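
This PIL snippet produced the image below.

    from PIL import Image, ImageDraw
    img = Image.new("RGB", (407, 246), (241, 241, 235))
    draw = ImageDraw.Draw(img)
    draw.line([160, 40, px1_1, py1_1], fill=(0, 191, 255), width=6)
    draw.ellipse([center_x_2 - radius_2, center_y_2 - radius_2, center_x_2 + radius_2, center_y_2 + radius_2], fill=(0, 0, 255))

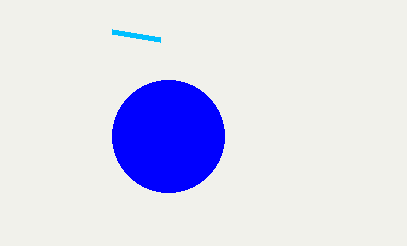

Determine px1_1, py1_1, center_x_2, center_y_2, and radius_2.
px1_1 = 112, py1_1 = 32, center_x_2 = 168, center_y_2 = 136, radius_2 = 56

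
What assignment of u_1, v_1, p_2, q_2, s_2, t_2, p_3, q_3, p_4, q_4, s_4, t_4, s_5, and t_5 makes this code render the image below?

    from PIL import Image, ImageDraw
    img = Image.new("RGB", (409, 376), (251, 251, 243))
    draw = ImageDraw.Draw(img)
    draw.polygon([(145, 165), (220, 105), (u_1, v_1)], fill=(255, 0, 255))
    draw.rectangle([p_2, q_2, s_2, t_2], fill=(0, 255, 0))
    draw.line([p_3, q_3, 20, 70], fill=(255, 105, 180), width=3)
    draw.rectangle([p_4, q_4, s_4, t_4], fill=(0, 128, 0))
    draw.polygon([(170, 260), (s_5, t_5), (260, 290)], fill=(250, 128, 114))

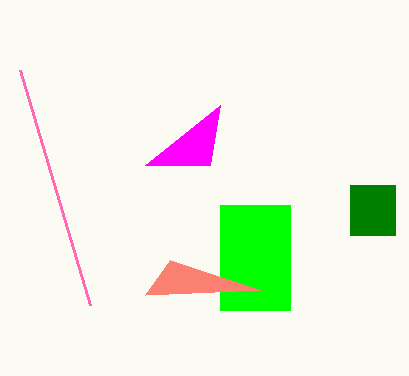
u_1 = 210
v_1 = 165
p_2 = 220
q_2 = 205
s_2 = 290
t_2 = 310
p_3 = 90
q_3 = 305
p_4 = 350
q_4 = 185
s_4 = 395
t_4 = 235
s_5 = 145
t_5 = 295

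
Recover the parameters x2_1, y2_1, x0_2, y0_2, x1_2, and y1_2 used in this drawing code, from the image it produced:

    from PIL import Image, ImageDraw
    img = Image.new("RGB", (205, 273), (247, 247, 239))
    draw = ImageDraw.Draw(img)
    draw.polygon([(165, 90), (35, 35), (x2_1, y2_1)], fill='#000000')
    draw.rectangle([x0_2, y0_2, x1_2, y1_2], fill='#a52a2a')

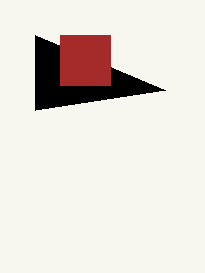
x2_1 = 35, y2_1 = 110, x0_2 = 60, y0_2 = 35, x1_2 = 110, y1_2 = 85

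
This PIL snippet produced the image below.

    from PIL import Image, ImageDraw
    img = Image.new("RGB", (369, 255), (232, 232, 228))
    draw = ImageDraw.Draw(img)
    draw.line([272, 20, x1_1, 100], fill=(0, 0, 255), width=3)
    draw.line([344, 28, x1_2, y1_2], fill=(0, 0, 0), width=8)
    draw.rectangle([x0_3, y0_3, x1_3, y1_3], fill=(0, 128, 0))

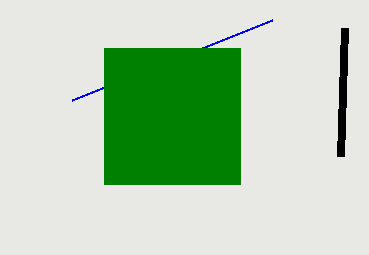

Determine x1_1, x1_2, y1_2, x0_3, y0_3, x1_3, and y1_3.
x1_1 = 72; x1_2 = 340; y1_2 = 156; x0_3 = 104; y0_3 = 48; x1_3 = 240; y1_3 = 184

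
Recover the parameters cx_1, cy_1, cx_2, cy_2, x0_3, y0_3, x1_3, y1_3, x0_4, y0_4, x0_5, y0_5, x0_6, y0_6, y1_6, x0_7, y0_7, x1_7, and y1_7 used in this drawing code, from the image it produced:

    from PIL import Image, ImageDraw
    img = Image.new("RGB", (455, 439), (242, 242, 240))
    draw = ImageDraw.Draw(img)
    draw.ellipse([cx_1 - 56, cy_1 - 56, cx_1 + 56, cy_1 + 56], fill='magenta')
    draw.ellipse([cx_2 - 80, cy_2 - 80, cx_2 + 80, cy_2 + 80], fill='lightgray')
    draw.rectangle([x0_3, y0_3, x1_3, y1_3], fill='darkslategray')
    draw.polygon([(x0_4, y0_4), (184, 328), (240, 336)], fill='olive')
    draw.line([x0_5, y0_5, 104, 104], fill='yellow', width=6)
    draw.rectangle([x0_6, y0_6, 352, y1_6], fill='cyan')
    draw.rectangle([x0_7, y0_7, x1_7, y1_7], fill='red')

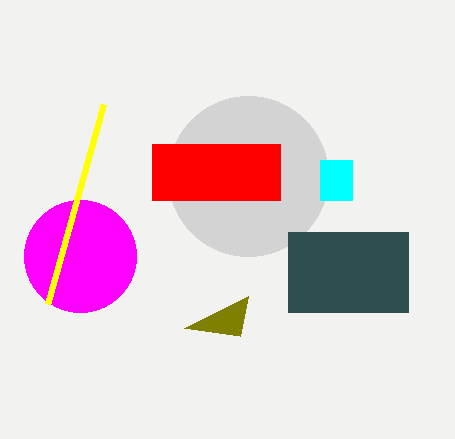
cx_1 = 80, cy_1 = 256, cx_2 = 248, cy_2 = 176, x0_3 = 288, y0_3 = 232, x1_3 = 408, y1_3 = 312, x0_4 = 248, y0_4 = 296, x0_5 = 48, y0_5 = 304, x0_6 = 320, y0_6 = 160, y1_6 = 200, x0_7 = 152, y0_7 = 144, x1_7 = 280, y1_7 = 200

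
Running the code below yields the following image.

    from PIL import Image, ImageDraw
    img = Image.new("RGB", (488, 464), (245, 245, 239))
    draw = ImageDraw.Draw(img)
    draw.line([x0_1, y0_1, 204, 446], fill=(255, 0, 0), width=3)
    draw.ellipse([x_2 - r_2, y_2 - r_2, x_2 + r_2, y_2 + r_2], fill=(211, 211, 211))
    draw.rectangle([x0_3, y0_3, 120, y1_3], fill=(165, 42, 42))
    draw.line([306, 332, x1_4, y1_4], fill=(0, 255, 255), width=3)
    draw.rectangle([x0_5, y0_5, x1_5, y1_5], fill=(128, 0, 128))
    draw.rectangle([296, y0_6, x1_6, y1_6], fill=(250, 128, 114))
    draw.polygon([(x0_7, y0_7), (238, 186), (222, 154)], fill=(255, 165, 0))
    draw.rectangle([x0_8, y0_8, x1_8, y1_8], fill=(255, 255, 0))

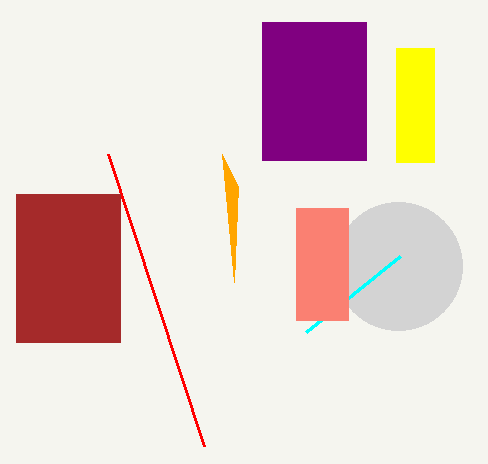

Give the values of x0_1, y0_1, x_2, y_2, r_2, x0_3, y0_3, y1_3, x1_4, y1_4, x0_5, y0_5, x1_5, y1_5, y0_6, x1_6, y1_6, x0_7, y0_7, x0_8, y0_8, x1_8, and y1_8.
x0_1 = 108, y0_1 = 154, x_2 = 398, y_2 = 266, r_2 = 64, x0_3 = 16, y0_3 = 194, y1_3 = 342, x1_4 = 400, y1_4 = 256, x0_5 = 262, y0_5 = 22, x1_5 = 366, y1_5 = 160, y0_6 = 208, x1_6 = 348, y1_6 = 320, x0_7 = 234, y0_7 = 282, x0_8 = 396, y0_8 = 48, x1_8 = 434, y1_8 = 162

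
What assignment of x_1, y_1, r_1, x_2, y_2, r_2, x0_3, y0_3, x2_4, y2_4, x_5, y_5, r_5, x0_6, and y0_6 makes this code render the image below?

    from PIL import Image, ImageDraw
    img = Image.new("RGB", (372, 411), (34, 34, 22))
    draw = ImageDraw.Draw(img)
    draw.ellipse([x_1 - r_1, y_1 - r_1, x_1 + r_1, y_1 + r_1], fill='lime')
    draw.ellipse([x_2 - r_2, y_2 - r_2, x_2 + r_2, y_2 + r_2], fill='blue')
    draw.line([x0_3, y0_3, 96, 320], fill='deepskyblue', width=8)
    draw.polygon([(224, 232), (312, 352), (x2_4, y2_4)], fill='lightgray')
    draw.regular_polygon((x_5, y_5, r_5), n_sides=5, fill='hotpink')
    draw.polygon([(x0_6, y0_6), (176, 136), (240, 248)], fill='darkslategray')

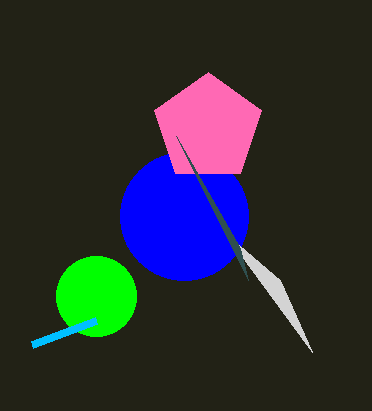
x_1 = 96
y_1 = 296
r_1 = 40
x_2 = 184
y_2 = 216
r_2 = 64
x0_3 = 32
y0_3 = 344
x2_4 = 280
y2_4 = 280
x_5 = 208
y_5 = 128
r_5 = 56
x0_6 = 248
y0_6 = 280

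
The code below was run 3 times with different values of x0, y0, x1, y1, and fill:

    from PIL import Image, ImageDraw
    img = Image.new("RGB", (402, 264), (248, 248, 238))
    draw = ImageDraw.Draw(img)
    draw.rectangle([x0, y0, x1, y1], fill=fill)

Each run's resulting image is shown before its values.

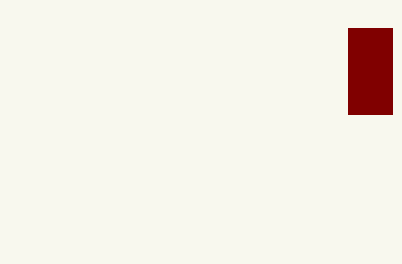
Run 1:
x0 = 348
y0 = 28
x1 = 392
y1 = 114
fill = 'maroon'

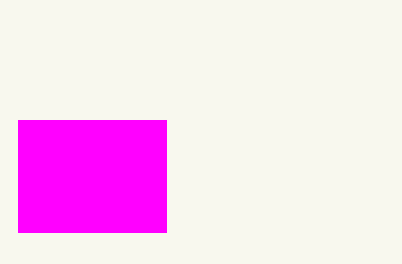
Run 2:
x0 = 18; y0 = 120; x1 = 166; y1 = 232; fill = 'magenta'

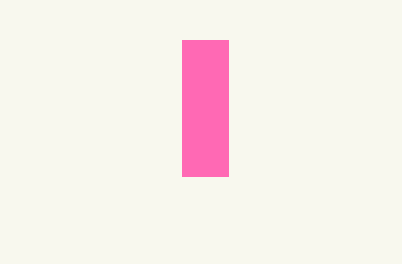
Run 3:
x0 = 182; y0 = 40; x1 = 228; y1 = 176; fill = 'hotpink'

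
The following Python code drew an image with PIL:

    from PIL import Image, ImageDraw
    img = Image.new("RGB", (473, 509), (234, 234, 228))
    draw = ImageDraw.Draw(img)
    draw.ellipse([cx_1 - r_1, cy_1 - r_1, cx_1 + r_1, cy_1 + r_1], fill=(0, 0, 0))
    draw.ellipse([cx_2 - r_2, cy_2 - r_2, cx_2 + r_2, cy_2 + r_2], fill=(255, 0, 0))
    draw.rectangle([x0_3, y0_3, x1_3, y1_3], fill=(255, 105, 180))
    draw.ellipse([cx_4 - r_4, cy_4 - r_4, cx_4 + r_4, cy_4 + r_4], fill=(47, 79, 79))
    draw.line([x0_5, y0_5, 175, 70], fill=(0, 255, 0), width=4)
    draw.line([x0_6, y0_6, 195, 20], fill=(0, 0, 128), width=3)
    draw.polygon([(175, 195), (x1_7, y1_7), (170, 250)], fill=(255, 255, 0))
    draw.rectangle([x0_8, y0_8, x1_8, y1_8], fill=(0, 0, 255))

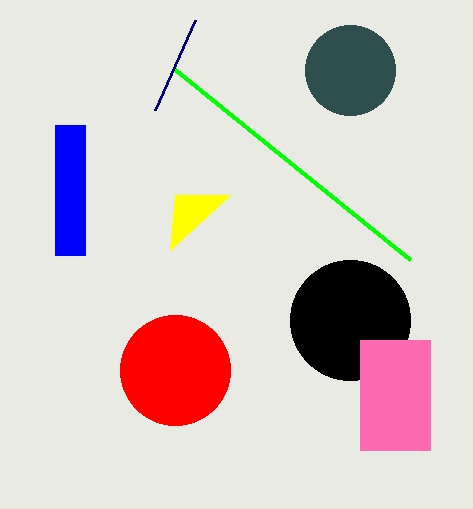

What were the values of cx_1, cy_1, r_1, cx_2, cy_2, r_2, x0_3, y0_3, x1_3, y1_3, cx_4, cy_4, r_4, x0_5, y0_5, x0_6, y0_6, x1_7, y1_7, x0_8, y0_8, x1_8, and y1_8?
cx_1 = 350; cy_1 = 320; r_1 = 60; cx_2 = 175; cy_2 = 370; r_2 = 55; x0_3 = 360; y0_3 = 340; x1_3 = 430; y1_3 = 450; cx_4 = 350; cy_4 = 70; r_4 = 45; x0_5 = 410; y0_5 = 260; x0_6 = 155; y0_6 = 110; x1_7 = 230; y1_7 = 195; x0_8 = 55; y0_8 = 125; x1_8 = 85; y1_8 = 255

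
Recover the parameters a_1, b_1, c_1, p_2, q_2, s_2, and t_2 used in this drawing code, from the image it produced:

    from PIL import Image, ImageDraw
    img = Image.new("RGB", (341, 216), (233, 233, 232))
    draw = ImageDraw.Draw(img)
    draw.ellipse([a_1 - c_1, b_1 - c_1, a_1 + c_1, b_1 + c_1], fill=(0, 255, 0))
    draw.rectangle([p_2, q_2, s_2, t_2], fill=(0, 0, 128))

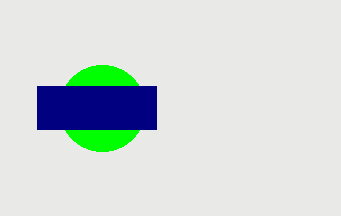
a_1 = 102, b_1 = 108, c_1 = 43, p_2 = 37, q_2 = 86, s_2 = 156, t_2 = 129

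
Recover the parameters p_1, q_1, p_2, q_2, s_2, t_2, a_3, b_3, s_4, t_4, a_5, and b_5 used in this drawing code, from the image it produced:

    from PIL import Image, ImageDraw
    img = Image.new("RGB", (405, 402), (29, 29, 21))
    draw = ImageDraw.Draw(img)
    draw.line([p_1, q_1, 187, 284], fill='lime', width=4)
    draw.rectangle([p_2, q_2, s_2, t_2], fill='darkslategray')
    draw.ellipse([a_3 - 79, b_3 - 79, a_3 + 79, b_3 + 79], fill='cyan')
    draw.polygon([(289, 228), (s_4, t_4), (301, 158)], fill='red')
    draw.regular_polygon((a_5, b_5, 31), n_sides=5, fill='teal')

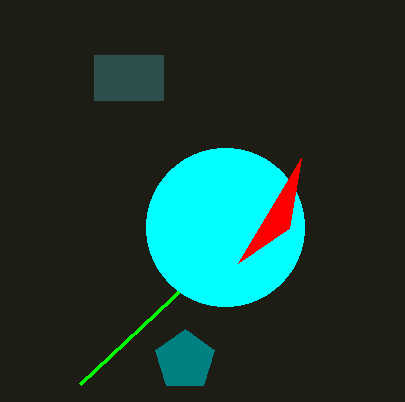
p_1 = 80
q_1 = 384
p_2 = 94
q_2 = 55
s_2 = 163
t_2 = 100
a_3 = 225
b_3 = 227
s_4 = 238
t_4 = 263
a_5 = 185
b_5 = 360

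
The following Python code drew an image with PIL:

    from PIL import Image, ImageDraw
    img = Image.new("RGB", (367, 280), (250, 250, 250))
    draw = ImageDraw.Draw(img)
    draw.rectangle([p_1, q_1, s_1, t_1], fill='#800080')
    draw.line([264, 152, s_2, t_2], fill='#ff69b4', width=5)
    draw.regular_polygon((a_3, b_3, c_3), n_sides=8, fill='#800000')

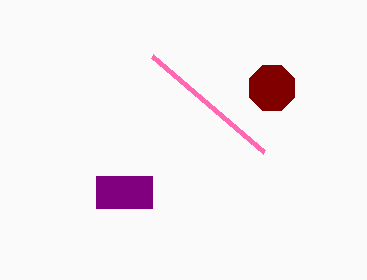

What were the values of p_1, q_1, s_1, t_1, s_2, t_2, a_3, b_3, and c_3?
p_1 = 96, q_1 = 176, s_1 = 152, t_1 = 208, s_2 = 152, t_2 = 56, a_3 = 272, b_3 = 88, c_3 = 24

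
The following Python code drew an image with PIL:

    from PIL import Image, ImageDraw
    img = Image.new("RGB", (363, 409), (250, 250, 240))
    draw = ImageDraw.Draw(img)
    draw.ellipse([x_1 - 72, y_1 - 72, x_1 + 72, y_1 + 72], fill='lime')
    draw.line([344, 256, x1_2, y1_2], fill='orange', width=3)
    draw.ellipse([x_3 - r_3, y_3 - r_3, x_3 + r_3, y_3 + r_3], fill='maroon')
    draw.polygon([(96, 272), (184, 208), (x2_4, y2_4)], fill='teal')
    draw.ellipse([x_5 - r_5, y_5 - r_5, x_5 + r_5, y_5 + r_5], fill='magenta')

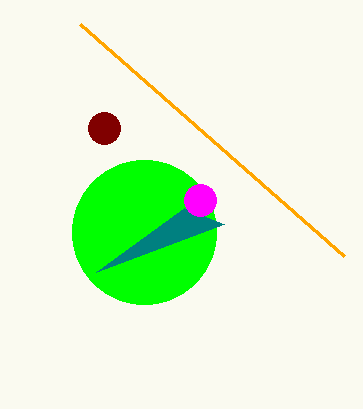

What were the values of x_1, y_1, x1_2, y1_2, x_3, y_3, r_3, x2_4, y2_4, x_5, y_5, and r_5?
x_1 = 144; y_1 = 232; x1_2 = 80; y1_2 = 24; x_3 = 104; y_3 = 128; r_3 = 16; x2_4 = 224; y2_4 = 224; x_5 = 200; y_5 = 200; r_5 = 16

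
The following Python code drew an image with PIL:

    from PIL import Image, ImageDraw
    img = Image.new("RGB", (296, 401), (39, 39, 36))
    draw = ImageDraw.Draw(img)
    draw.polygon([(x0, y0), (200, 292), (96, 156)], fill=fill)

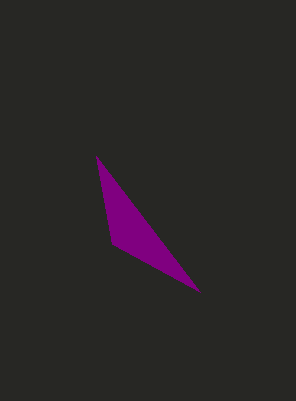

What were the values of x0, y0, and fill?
x0 = 112
y0 = 244
fill = 'purple'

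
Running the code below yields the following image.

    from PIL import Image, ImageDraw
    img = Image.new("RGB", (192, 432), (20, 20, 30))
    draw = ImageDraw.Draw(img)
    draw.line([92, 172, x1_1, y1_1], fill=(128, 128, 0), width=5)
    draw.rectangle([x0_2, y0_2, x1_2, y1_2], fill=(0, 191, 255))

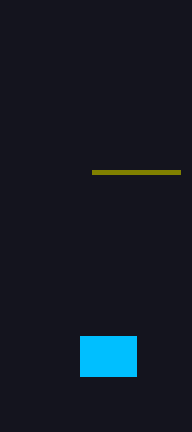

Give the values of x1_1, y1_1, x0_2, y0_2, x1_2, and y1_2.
x1_1 = 180
y1_1 = 172
x0_2 = 80
y0_2 = 336
x1_2 = 136
y1_2 = 376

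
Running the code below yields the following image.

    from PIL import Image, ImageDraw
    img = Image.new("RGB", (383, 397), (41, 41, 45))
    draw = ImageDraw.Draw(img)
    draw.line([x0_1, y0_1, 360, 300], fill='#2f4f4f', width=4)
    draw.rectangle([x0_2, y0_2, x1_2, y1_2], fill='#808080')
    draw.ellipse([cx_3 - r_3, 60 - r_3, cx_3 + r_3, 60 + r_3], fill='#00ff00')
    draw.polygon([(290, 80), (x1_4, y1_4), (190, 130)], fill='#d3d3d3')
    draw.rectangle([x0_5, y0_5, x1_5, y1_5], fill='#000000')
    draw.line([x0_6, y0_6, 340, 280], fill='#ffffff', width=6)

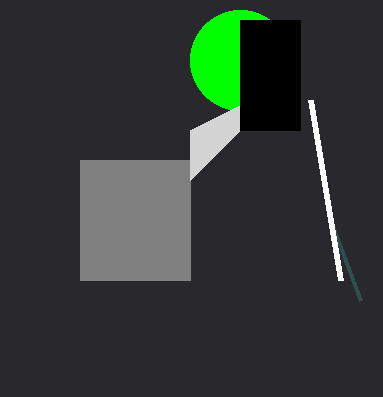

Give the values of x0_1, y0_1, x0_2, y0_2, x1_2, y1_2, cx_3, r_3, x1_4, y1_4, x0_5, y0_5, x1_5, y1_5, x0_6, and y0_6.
x0_1 = 330, y0_1 = 220, x0_2 = 80, y0_2 = 160, x1_2 = 190, y1_2 = 280, cx_3 = 240, r_3 = 50, x1_4 = 190, y1_4 = 180, x0_5 = 240, y0_5 = 20, x1_5 = 300, y1_5 = 130, x0_6 = 310, y0_6 = 100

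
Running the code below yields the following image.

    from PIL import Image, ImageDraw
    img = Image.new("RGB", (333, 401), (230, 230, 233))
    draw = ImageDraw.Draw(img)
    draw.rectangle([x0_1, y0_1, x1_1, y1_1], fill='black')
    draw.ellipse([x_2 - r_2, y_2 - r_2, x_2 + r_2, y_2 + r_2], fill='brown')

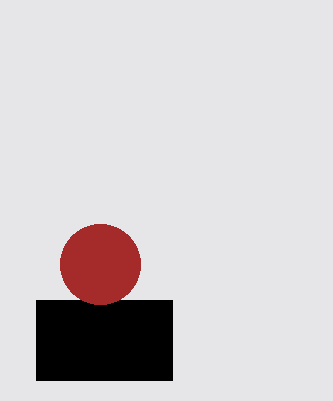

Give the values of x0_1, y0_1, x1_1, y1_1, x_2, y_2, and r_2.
x0_1 = 36
y0_1 = 300
x1_1 = 172
y1_1 = 380
x_2 = 100
y_2 = 264
r_2 = 40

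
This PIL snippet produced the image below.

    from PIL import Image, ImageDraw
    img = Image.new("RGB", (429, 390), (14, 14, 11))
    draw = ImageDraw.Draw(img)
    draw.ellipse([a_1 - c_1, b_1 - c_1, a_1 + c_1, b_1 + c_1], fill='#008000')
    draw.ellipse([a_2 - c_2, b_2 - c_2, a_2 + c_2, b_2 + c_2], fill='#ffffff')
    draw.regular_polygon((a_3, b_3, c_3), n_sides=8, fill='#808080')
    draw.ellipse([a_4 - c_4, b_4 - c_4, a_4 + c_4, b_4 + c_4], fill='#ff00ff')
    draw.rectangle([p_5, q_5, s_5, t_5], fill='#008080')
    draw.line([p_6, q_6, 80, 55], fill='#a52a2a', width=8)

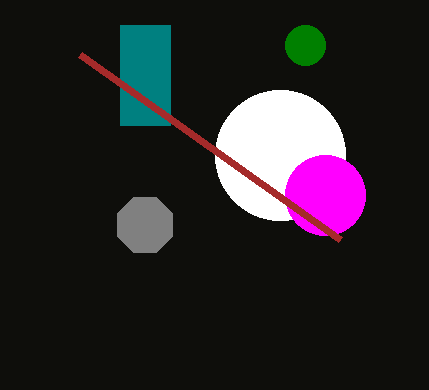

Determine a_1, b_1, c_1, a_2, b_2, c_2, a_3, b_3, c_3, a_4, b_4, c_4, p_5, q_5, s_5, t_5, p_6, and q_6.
a_1 = 305; b_1 = 45; c_1 = 20; a_2 = 280; b_2 = 155; c_2 = 65; a_3 = 145; b_3 = 225; c_3 = 30; a_4 = 325; b_4 = 195; c_4 = 40; p_5 = 120; q_5 = 25; s_5 = 170; t_5 = 125; p_6 = 340; q_6 = 240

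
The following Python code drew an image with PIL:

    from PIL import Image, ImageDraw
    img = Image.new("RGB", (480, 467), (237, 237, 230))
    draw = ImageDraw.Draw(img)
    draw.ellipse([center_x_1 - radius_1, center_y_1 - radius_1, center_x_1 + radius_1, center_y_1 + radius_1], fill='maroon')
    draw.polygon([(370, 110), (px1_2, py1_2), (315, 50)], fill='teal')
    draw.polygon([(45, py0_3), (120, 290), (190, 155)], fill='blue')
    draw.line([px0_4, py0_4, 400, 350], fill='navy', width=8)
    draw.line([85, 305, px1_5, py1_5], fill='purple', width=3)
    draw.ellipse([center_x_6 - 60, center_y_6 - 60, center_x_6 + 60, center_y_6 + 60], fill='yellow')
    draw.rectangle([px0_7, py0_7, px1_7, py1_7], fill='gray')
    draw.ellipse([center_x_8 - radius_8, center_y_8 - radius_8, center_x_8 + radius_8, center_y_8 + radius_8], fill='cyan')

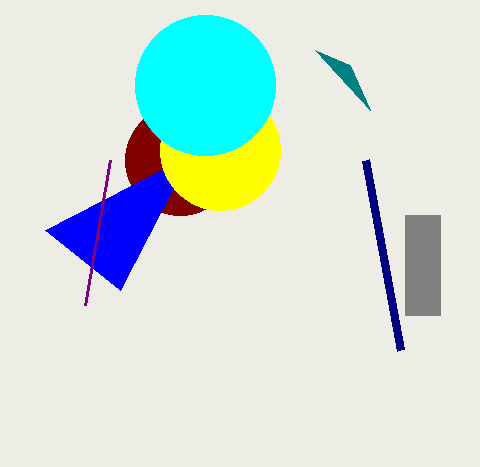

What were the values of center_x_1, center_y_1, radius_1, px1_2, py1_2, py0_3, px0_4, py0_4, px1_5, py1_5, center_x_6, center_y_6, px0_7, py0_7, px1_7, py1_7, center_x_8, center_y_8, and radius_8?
center_x_1 = 180, center_y_1 = 160, radius_1 = 55, px1_2 = 350, py1_2 = 65, py0_3 = 230, px0_4 = 365, py0_4 = 160, px1_5 = 110, py1_5 = 160, center_x_6 = 220, center_y_6 = 150, px0_7 = 405, py0_7 = 215, px1_7 = 440, py1_7 = 315, center_x_8 = 205, center_y_8 = 85, radius_8 = 70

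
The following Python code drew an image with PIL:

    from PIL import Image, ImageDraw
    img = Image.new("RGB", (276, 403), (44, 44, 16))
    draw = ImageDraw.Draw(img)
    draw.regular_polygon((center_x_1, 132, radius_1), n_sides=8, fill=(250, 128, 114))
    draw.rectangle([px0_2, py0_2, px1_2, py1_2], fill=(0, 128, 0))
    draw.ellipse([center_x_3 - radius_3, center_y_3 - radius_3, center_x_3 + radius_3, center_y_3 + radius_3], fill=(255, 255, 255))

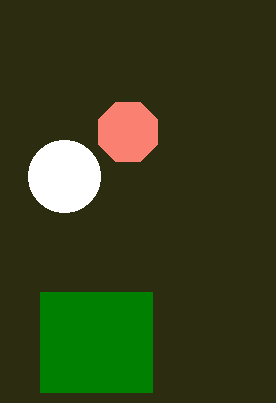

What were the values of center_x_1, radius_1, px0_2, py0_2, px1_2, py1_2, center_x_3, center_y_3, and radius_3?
center_x_1 = 128; radius_1 = 32; px0_2 = 40; py0_2 = 292; px1_2 = 152; py1_2 = 392; center_x_3 = 64; center_y_3 = 176; radius_3 = 36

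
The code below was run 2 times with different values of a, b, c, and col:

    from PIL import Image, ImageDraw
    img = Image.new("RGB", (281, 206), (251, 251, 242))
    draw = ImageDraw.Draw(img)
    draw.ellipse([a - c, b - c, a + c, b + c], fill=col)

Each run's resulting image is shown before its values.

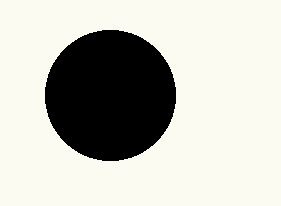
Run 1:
a = 110; b = 95; c = 65; col = 'black'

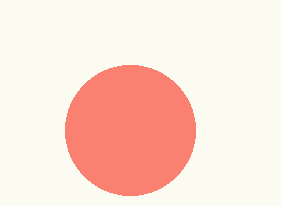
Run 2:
a = 130, b = 130, c = 65, col = 'salmon'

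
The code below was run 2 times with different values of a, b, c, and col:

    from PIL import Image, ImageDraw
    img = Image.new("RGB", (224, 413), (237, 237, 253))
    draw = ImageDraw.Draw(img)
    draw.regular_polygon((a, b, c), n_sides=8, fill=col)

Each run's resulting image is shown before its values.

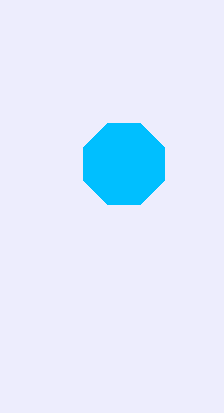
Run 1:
a = 124; b = 164; c = 44; col = 'deepskyblue'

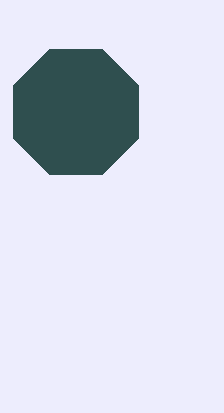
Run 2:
a = 76; b = 112; c = 68; col = 'darkslategray'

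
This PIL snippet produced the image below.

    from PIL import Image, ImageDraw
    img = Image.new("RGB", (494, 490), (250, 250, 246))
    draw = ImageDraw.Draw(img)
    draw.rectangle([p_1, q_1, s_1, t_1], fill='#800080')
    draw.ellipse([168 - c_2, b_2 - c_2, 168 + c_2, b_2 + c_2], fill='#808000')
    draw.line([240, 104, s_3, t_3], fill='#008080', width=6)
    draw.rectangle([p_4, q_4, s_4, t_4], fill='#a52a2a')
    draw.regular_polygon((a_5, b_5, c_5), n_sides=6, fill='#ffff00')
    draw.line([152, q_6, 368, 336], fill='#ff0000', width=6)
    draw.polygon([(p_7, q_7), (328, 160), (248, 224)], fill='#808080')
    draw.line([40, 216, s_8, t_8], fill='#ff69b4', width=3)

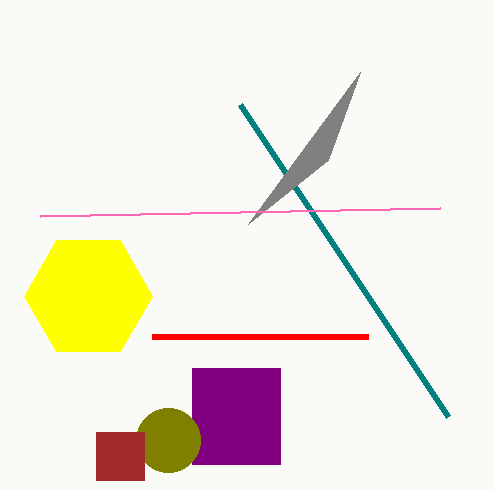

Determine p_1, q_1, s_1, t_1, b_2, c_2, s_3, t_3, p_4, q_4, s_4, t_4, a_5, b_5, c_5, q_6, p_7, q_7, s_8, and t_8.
p_1 = 192; q_1 = 368; s_1 = 280; t_1 = 464; b_2 = 440; c_2 = 32; s_3 = 448; t_3 = 416; p_4 = 96; q_4 = 432; s_4 = 144; t_4 = 480; a_5 = 88; b_5 = 296; c_5 = 64; q_6 = 336; p_7 = 360; q_7 = 72; s_8 = 440; t_8 = 208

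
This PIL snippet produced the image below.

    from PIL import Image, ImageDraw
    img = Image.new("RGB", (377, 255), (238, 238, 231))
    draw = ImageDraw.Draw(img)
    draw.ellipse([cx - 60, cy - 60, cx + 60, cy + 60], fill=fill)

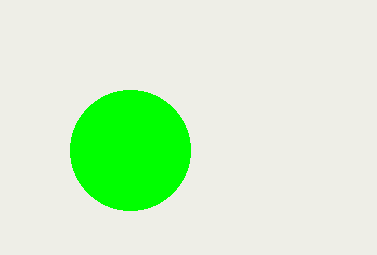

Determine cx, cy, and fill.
cx = 130; cy = 150; fill = 'lime'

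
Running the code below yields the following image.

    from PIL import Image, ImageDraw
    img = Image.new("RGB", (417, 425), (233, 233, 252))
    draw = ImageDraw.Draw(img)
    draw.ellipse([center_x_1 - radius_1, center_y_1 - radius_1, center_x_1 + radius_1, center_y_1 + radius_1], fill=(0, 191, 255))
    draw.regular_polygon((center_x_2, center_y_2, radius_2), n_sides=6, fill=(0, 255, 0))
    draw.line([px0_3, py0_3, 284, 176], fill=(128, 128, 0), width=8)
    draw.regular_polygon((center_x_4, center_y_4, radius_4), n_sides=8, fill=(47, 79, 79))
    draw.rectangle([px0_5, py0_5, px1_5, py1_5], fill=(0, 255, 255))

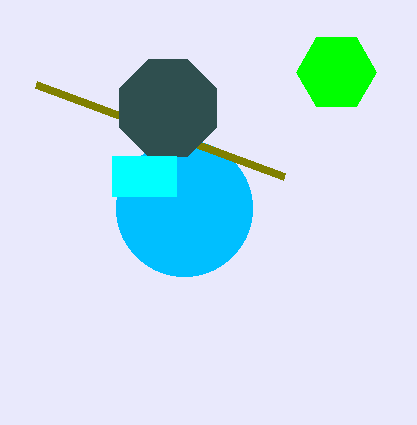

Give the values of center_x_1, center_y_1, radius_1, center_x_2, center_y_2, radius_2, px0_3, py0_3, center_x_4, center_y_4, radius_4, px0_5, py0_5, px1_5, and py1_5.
center_x_1 = 184, center_y_1 = 208, radius_1 = 68, center_x_2 = 336, center_y_2 = 72, radius_2 = 40, px0_3 = 36, py0_3 = 84, center_x_4 = 168, center_y_4 = 108, radius_4 = 52, px0_5 = 112, py0_5 = 156, px1_5 = 176, py1_5 = 196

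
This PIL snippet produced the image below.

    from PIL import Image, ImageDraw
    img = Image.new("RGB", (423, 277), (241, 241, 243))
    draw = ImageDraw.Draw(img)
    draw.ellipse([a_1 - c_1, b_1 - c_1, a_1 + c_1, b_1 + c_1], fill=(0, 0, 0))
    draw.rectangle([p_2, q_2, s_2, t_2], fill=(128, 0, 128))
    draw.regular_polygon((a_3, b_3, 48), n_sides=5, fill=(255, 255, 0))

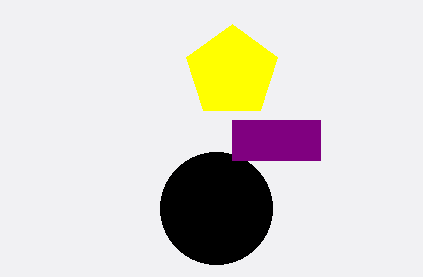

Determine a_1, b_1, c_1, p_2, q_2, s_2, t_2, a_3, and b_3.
a_1 = 216
b_1 = 208
c_1 = 56
p_2 = 232
q_2 = 120
s_2 = 320
t_2 = 160
a_3 = 232
b_3 = 72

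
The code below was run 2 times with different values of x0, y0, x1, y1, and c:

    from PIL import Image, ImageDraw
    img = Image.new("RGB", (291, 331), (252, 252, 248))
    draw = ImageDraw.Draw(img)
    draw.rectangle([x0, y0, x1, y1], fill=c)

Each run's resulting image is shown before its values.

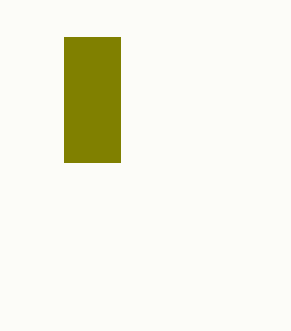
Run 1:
x0 = 64; y0 = 37; x1 = 120; y1 = 162; c = 'olive'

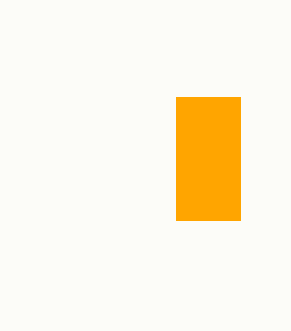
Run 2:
x0 = 176, y0 = 97, x1 = 240, y1 = 220, c = 'orange'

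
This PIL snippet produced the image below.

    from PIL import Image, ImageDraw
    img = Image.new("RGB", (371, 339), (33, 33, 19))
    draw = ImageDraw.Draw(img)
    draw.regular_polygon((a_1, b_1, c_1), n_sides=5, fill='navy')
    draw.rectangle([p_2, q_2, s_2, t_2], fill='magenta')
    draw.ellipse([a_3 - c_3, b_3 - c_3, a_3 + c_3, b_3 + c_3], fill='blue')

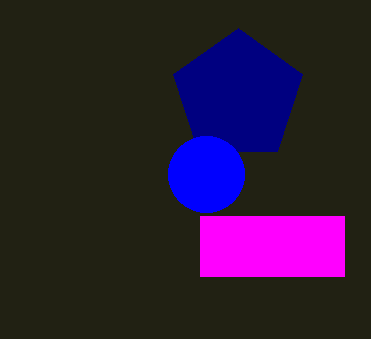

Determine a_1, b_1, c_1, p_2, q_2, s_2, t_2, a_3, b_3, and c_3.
a_1 = 238, b_1 = 96, c_1 = 68, p_2 = 200, q_2 = 216, s_2 = 344, t_2 = 276, a_3 = 206, b_3 = 174, c_3 = 38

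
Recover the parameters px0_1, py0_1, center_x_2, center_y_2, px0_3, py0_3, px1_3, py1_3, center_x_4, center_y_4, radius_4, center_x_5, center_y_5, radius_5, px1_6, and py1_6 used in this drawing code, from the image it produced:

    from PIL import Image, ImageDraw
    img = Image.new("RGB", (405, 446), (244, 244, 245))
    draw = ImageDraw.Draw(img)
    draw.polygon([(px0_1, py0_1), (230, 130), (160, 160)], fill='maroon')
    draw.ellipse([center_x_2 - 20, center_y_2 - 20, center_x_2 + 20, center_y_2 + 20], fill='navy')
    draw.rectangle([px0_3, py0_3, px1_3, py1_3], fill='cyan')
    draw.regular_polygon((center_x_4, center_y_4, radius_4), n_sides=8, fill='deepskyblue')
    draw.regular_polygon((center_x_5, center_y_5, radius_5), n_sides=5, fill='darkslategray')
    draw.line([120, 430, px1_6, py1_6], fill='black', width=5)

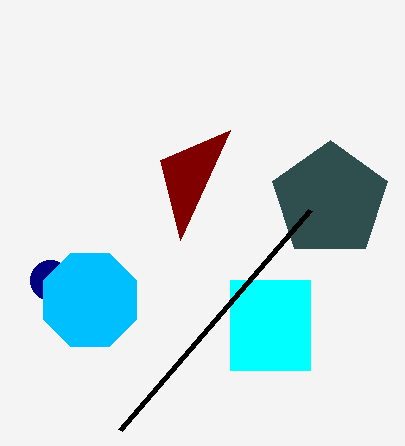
px0_1 = 180
py0_1 = 240
center_x_2 = 50
center_y_2 = 280
px0_3 = 230
py0_3 = 280
px1_3 = 310
py1_3 = 370
center_x_4 = 90
center_y_4 = 300
radius_4 = 50
center_x_5 = 330
center_y_5 = 200
radius_5 = 60
px1_6 = 310
py1_6 = 210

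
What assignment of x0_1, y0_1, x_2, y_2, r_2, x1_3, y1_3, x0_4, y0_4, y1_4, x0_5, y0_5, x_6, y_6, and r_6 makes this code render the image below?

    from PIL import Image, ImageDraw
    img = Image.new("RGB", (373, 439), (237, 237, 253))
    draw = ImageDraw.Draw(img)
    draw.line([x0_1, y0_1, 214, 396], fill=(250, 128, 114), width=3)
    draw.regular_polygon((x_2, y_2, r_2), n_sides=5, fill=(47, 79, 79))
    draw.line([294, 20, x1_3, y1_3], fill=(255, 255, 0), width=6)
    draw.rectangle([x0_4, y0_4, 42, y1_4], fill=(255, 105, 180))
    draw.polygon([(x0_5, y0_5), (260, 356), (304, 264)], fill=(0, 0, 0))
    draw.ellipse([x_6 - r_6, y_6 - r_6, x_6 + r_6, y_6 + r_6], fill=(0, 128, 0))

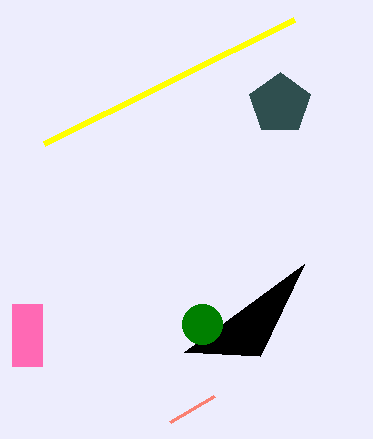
x0_1 = 170; y0_1 = 422; x_2 = 280; y_2 = 104; r_2 = 32; x1_3 = 44; y1_3 = 144; x0_4 = 12; y0_4 = 304; y1_4 = 366; x0_5 = 184; y0_5 = 352; x_6 = 202; y_6 = 324; r_6 = 20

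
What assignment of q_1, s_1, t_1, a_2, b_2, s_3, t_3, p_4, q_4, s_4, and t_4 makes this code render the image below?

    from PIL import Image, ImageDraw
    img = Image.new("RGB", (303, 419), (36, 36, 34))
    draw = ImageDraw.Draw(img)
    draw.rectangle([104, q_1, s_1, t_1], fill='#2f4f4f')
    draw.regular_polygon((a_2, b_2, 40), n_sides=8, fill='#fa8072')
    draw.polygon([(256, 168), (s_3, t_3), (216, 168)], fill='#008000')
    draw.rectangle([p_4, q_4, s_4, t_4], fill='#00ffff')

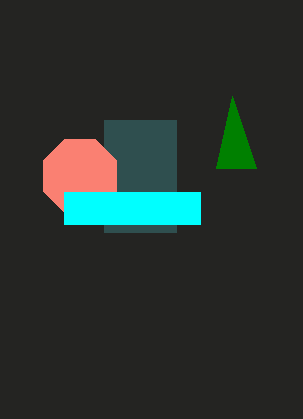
q_1 = 120; s_1 = 176; t_1 = 232; a_2 = 80; b_2 = 176; s_3 = 232; t_3 = 96; p_4 = 64; q_4 = 192; s_4 = 200; t_4 = 224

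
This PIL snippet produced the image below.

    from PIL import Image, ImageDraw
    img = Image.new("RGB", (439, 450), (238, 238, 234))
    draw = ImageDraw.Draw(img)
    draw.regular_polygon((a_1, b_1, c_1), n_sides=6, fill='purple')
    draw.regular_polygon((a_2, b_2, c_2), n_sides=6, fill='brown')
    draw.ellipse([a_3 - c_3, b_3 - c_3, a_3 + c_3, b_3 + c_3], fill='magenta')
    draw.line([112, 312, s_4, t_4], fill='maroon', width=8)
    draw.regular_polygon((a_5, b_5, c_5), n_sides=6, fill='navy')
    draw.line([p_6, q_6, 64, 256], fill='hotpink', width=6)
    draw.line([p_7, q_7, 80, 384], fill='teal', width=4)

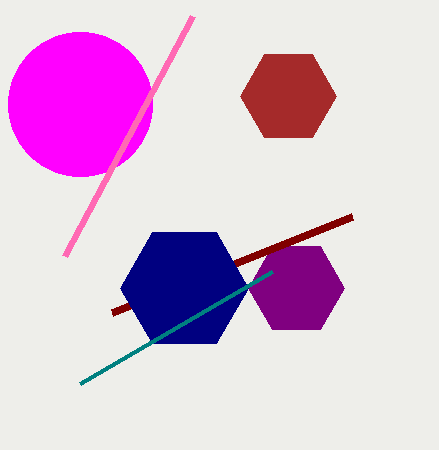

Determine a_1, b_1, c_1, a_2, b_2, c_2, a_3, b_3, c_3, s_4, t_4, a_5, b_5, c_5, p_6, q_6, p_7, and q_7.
a_1 = 296; b_1 = 288; c_1 = 48; a_2 = 288; b_2 = 96; c_2 = 48; a_3 = 80; b_3 = 104; c_3 = 72; s_4 = 352; t_4 = 216; a_5 = 184; b_5 = 288; c_5 = 64; p_6 = 192; q_6 = 16; p_7 = 272; q_7 = 272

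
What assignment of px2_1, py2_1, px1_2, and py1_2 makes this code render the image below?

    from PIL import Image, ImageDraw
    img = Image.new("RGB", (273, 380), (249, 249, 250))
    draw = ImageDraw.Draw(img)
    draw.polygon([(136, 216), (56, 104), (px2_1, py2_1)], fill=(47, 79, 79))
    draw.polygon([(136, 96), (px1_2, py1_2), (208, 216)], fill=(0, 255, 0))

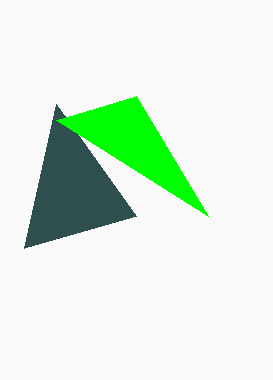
px2_1 = 24; py2_1 = 248; px1_2 = 56; py1_2 = 120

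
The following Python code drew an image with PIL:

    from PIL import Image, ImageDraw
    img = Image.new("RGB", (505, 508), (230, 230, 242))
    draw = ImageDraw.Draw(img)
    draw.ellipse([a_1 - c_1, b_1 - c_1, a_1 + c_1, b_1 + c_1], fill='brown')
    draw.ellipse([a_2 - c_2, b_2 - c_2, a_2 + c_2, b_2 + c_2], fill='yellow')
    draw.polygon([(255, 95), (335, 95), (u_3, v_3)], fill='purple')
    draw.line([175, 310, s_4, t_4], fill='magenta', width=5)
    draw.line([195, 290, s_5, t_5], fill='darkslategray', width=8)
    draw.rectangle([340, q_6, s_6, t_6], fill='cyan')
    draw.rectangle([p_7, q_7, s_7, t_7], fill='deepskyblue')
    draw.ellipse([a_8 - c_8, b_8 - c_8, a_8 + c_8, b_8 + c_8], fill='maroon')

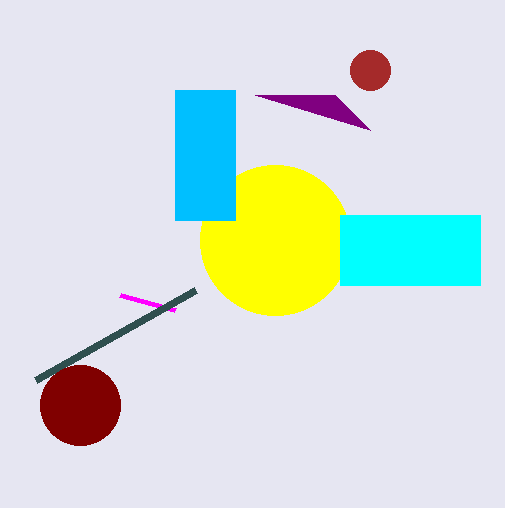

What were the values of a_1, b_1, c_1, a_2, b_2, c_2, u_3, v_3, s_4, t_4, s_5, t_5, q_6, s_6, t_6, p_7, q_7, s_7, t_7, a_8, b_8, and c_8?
a_1 = 370, b_1 = 70, c_1 = 20, a_2 = 275, b_2 = 240, c_2 = 75, u_3 = 370, v_3 = 130, s_4 = 120, t_4 = 295, s_5 = 35, t_5 = 380, q_6 = 215, s_6 = 480, t_6 = 285, p_7 = 175, q_7 = 90, s_7 = 235, t_7 = 220, a_8 = 80, b_8 = 405, c_8 = 40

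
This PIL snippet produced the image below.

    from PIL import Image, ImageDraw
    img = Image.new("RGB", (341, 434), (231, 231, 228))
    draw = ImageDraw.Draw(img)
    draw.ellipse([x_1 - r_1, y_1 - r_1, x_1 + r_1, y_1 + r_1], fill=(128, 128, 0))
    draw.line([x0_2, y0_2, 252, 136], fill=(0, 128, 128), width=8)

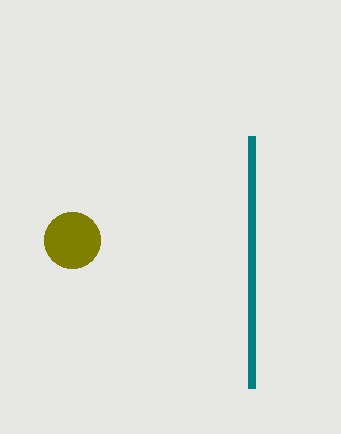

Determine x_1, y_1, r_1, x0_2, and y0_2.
x_1 = 72
y_1 = 240
r_1 = 28
x0_2 = 252
y0_2 = 388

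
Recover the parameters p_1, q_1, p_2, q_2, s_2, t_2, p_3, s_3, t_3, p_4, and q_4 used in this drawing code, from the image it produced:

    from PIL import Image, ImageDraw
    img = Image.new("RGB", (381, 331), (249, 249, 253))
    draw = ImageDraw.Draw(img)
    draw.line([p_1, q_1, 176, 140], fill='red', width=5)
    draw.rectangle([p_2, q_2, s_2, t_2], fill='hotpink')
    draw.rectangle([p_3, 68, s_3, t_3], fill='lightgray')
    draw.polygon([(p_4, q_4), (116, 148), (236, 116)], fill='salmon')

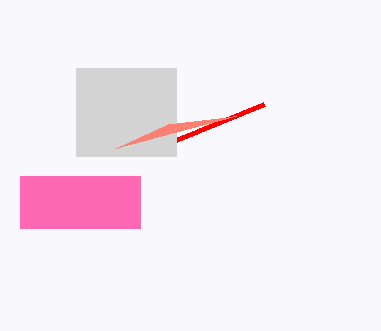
p_1 = 264; q_1 = 104; p_2 = 20; q_2 = 176; s_2 = 140; t_2 = 228; p_3 = 76; s_3 = 176; t_3 = 156; p_4 = 168; q_4 = 124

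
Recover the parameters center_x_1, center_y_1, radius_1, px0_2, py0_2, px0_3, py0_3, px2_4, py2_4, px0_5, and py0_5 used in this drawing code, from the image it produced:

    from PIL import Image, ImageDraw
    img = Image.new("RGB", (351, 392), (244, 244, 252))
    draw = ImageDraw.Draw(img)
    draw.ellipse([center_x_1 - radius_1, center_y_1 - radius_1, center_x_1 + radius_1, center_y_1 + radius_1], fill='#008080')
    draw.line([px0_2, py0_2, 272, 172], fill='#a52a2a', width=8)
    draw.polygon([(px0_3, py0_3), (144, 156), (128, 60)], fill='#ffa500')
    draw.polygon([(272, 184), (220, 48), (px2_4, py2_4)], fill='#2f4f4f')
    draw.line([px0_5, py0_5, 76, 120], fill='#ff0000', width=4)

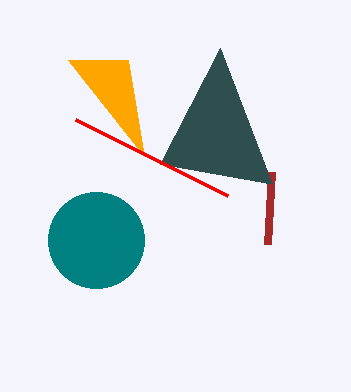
center_x_1 = 96; center_y_1 = 240; radius_1 = 48; px0_2 = 268; py0_2 = 244; px0_3 = 68; py0_3 = 60; px2_4 = 160; py2_4 = 164; px0_5 = 228; py0_5 = 196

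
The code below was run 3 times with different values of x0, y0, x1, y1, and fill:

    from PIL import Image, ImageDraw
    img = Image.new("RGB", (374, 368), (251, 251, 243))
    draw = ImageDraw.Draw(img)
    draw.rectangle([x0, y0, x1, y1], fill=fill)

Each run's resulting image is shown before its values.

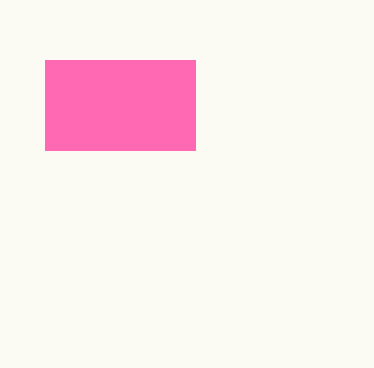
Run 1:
x0 = 45, y0 = 60, x1 = 195, y1 = 150, fill = 'hotpink'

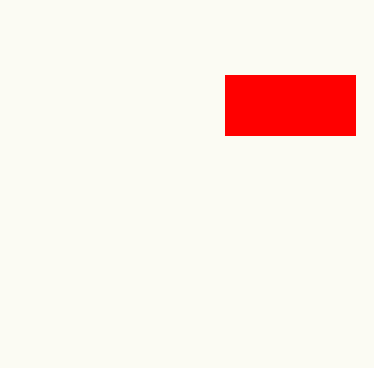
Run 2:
x0 = 225, y0 = 75, x1 = 355, y1 = 135, fill = 'red'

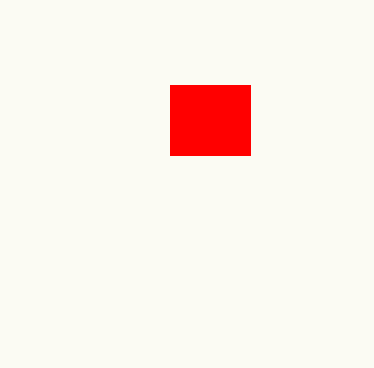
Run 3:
x0 = 170, y0 = 85, x1 = 250, y1 = 155, fill = 'red'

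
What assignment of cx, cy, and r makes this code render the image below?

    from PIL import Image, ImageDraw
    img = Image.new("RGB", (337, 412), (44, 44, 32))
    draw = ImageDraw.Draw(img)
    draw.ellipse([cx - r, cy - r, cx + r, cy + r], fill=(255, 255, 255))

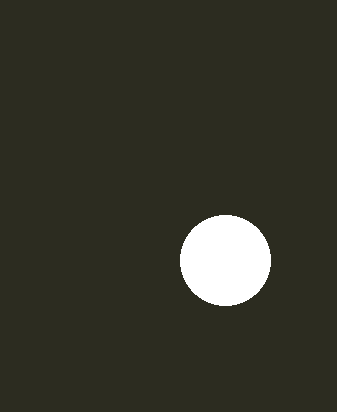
cx = 225; cy = 260; r = 45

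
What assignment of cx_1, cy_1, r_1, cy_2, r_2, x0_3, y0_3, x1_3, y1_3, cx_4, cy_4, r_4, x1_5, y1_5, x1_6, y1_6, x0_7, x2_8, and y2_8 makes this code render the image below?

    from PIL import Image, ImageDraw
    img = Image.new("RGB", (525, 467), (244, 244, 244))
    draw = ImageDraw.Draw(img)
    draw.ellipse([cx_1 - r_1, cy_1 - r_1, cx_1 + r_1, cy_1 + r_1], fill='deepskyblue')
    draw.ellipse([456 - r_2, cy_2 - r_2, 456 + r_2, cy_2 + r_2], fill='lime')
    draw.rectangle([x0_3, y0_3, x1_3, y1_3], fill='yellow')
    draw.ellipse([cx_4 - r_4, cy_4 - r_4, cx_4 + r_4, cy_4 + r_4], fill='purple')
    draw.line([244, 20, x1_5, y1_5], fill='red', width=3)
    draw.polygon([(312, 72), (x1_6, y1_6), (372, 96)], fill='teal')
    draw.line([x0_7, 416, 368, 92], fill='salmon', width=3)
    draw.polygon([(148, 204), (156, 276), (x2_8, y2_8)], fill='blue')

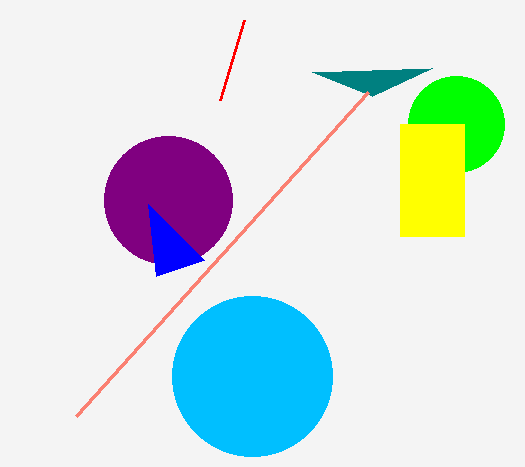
cx_1 = 252; cy_1 = 376; r_1 = 80; cy_2 = 124; r_2 = 48; x0_3 = 400; y0_3 = 124; x1_3 = 464; y1_3 = 236; cx_4 = 168; cy_4 = 200; r_4 = 64; x1_5 = 220; y1_5 = 100; x1_6 = 432; y1_6 = 68; x0_7 = 76; x2_8 = 204; y2_8 = 260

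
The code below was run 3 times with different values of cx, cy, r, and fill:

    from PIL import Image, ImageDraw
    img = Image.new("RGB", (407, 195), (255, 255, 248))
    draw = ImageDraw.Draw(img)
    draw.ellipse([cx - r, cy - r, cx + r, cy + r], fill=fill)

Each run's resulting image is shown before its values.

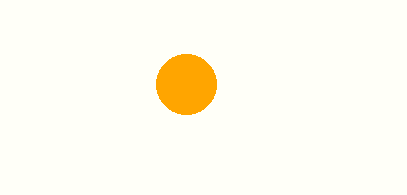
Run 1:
cx = 186, cy = 84, r = 30, fill = 'orange'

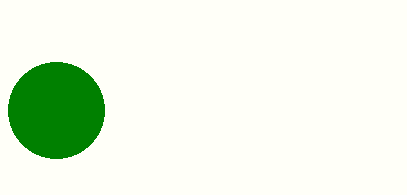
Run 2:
cx = 56, cy = 110, r = 48, fill = 'green'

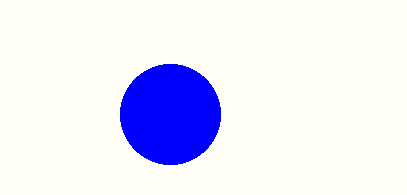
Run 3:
cx = 170
cy = 114
r = 50
fill = 'blue'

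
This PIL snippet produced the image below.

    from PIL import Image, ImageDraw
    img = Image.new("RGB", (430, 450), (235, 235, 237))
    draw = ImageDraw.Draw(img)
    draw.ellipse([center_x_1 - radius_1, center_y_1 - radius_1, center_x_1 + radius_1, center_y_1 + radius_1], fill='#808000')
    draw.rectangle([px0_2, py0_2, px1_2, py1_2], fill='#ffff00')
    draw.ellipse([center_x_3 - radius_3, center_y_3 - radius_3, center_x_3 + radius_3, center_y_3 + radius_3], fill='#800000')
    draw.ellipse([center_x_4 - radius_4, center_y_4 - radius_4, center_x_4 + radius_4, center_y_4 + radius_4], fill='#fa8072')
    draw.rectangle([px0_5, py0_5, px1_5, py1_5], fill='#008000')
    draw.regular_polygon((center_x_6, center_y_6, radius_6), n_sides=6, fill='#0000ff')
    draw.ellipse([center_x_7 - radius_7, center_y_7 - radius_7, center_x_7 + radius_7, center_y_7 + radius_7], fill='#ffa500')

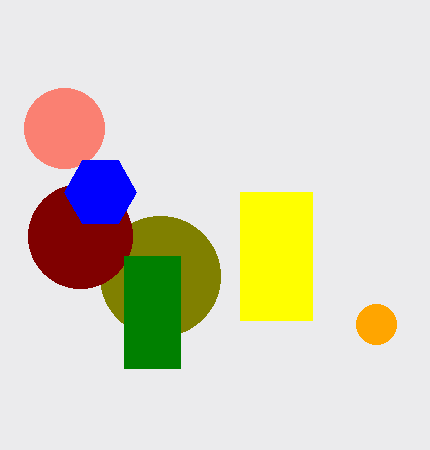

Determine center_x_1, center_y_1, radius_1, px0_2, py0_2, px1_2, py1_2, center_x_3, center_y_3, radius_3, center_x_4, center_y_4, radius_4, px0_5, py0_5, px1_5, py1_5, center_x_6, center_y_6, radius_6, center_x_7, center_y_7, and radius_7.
center_x_1 = 160
center_y_1 = 276
radius_1 = 60
px0_2 = 240
py0_2 = 192
px1_2 = 312
py1_2 = 320
center_x_3 = 80
center_y_3 = 236
radius_3 = 52
center_x_4 = 64
center_y_4 = 128
radius_4 = 40
px0_5 = 124
py0_5 = 256
px1_5 = 180
py1_5 = 368
center_x_6 = 100
center_y_6 = 192
radius_6 = 36
center_x_7 = 376
center_y_7 = 324
radius_7 = 20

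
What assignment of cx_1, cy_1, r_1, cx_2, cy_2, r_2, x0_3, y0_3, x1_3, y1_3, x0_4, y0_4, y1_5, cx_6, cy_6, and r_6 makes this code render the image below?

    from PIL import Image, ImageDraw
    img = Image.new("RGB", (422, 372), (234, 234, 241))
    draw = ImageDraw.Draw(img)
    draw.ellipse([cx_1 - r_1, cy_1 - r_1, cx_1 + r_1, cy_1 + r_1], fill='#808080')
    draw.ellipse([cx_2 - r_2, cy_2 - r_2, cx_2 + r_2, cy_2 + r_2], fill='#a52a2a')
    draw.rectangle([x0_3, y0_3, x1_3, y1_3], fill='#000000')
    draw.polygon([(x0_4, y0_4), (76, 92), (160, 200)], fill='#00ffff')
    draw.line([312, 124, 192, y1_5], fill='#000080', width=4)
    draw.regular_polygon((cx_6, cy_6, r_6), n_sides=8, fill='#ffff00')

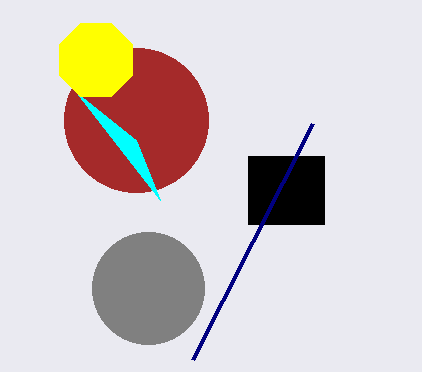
cx_1 = 148, cy_1 = 288, r_1 = 56, cx_2 = 136, cy_2 = 120, r_2 = 72, x0_3 = 248, y0_3 = 156, x1_3 = 324, y1_3 = 224, x0_4 = 136, y0_4 = 140, y1_5 = 360, cx_6 = 96, cy_6 = 60, r_6 = 40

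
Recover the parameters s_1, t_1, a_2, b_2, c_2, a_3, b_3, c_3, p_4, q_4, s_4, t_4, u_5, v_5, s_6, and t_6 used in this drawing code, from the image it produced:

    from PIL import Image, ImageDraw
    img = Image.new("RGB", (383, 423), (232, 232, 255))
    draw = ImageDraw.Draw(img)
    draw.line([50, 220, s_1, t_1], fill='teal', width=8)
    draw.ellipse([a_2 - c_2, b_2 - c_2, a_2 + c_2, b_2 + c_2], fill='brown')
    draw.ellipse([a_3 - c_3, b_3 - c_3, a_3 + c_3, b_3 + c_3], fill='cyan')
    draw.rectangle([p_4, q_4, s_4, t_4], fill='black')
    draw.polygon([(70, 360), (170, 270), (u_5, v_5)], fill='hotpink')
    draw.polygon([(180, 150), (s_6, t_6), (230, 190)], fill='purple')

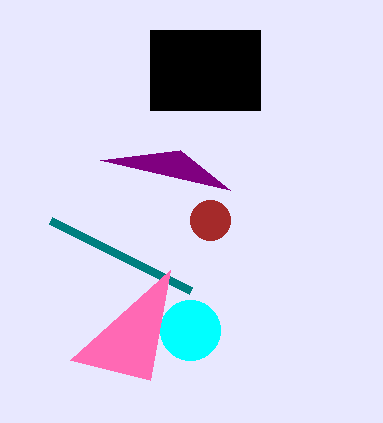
s_1 = 190, t_1 = 290, a_2 = 210, b_2 = 220, c_2 = 20, a_3 = 190, b_3 = 330, c_3 = 30, p_4 = 150, q_4 = 30, s_4 = 260, t_4 = 110, u_5 = 150, v_5 = 380, s_6 = 100, t_6 = 160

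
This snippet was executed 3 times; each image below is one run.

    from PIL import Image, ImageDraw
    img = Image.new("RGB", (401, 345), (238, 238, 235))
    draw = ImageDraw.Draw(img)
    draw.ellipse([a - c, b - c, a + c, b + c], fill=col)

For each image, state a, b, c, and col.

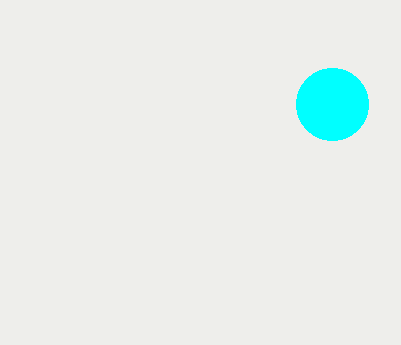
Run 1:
a = 332
b = 104
c = 36
col = 'cyan'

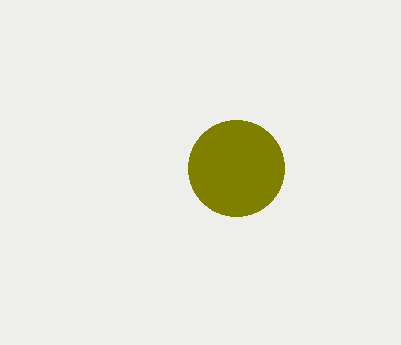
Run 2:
a = 236
b = 168
c = 48
col = 'olive'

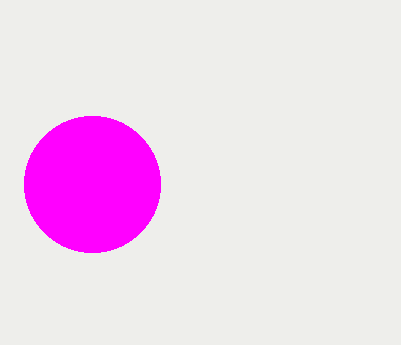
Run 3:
a = 92, b = 184, c = 68, col = 'magenta'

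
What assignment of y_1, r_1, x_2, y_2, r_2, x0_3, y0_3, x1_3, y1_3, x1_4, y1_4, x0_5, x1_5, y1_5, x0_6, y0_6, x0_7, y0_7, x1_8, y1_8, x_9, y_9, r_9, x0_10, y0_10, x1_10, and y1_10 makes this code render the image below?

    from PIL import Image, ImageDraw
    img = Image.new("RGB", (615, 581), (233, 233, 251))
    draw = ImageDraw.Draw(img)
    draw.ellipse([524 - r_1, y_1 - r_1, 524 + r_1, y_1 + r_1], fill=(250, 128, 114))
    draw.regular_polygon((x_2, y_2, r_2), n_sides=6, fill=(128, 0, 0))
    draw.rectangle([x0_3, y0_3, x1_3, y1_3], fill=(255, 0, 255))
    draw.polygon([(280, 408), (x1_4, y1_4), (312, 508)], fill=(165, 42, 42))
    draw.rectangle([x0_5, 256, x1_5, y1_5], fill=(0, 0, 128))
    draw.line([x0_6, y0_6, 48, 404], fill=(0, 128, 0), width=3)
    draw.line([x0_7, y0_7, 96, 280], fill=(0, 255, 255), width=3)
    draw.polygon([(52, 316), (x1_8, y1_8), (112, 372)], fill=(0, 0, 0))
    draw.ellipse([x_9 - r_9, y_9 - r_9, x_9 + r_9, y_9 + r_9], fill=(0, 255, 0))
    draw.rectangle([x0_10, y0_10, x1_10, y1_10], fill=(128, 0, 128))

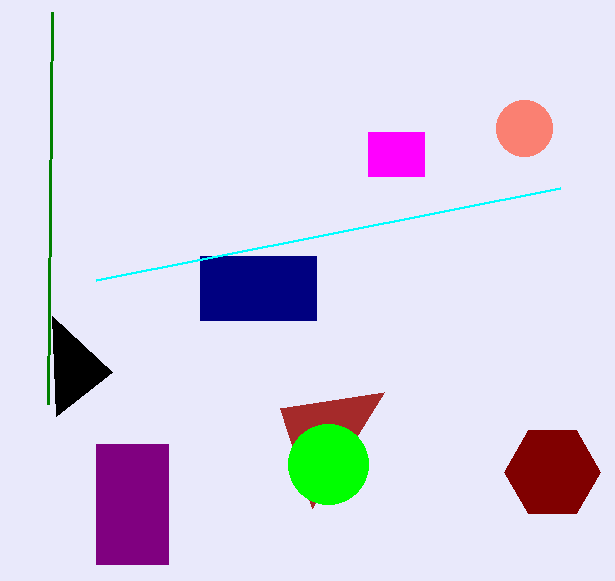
y_1 = 128; r_1 = 28; x_2 = 552; y_2 = 472; r_2 = 48; x0_3 = 368; y0_3 = 132; x1_3 = 424; y1_3 = 176; x1_4 = 384; y1_4 = 392; x0_5 = 200; x1_5 = 316; y1_5 = 320; x0_6 = 52; y0_6 = 12; x0_7 = 560; y0_7 = 188; x1_8 = 56; y1_8 = 416; x_9 = 328; y_9 = 464; r_9 = 40; x0_10 = 96; y0_10 = 444; x1_10 = 168; y1_10 = 564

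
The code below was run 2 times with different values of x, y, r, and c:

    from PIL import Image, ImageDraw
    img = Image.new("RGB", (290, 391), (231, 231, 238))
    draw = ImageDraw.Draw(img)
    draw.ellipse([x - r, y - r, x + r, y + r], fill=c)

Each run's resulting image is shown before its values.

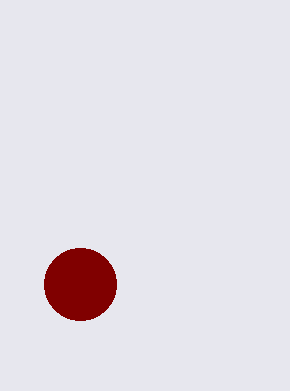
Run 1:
x = 80, y = 284, r = 36, c = 'maroon'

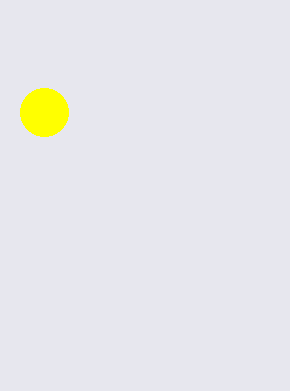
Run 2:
x = 44, y = 112, r = 24, c = 'yellow'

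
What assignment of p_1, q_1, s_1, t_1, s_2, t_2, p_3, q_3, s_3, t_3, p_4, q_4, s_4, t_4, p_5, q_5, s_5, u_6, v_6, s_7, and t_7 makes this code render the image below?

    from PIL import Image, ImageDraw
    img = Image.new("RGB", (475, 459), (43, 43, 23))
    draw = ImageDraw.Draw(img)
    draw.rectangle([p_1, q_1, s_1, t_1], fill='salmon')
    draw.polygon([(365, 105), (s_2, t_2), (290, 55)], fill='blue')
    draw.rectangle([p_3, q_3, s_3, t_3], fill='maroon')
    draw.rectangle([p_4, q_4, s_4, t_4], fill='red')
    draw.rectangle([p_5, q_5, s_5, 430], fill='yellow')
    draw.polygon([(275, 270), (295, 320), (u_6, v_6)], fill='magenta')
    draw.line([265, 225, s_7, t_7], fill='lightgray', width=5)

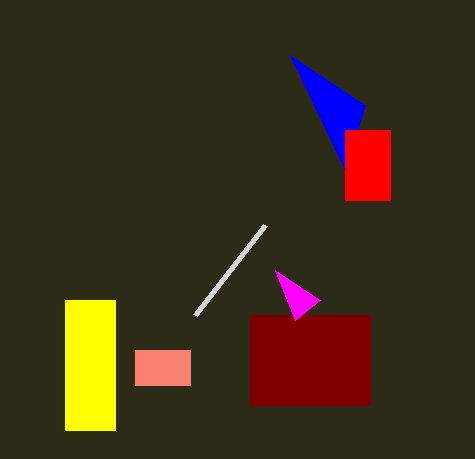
p_1 = 135; q_1 = 350; s_1 = 190; t_1 = 385; s_2 = 345; t_2 = 170; p_3 = 250; q_3 = 315; s_3 = 370; t_3 = 405; p_4 = 345; q_4 = 130; s_4 = 390; t_4 = 200; p_5 = 65; q_5 = 300; s_5 = 115; u_6 = 320; v_6 = 300; s_7 = 195; t_7 = 315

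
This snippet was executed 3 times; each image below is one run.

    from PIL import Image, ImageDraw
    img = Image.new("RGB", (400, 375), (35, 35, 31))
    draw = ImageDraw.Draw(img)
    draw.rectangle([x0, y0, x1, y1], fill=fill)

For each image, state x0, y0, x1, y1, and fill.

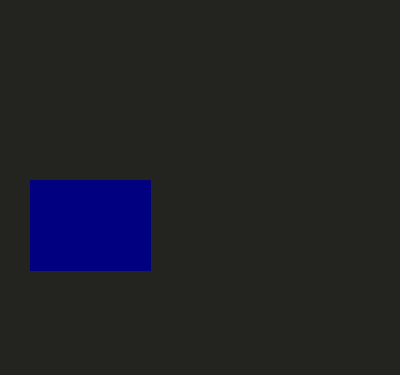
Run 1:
x0 = 30; y0 = 180; x1 = 150; y1 = 270; fill = 'navy'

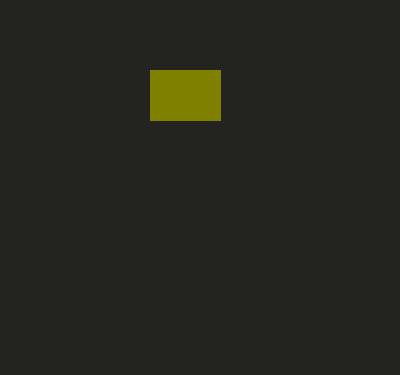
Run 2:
x0 = 150; y0 = 70; x1 = 220; y1 = 120; fill = 'olive'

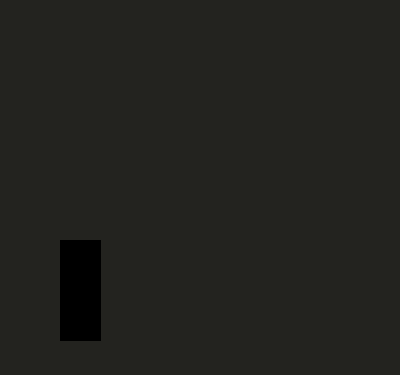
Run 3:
x0 = 60
y0 = 240
x1 = 100
y1 = 340
fill = 'black'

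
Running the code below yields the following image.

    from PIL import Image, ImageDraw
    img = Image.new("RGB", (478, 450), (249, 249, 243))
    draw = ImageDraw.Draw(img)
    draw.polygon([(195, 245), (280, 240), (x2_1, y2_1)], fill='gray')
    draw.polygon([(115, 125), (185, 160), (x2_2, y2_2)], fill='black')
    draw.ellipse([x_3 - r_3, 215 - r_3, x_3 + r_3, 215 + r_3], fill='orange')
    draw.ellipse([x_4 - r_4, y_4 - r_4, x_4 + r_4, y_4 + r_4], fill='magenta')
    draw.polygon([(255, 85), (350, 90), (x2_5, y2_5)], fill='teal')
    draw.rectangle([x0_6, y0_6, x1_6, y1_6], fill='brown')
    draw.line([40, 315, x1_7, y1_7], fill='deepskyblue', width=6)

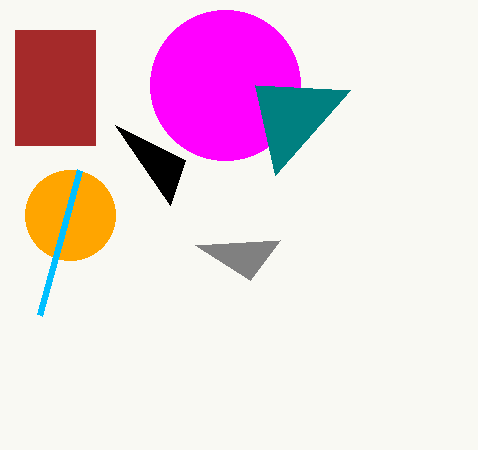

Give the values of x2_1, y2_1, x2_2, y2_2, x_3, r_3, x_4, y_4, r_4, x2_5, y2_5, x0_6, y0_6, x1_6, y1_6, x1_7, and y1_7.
x2_1 = 250; y2_1 = 280; x2_2 = 170; y2_2 = 205; x_3 = 70; r_3 = 45; x_4 = 225; y_4 = 85; r_4 = 75; x2_5 = 275; y2_5 = 175; x0_6 = 15; y0_6 = 30; x1_6 = 95; y1_6 = 145; x1_7 = 80; y1_7 = 170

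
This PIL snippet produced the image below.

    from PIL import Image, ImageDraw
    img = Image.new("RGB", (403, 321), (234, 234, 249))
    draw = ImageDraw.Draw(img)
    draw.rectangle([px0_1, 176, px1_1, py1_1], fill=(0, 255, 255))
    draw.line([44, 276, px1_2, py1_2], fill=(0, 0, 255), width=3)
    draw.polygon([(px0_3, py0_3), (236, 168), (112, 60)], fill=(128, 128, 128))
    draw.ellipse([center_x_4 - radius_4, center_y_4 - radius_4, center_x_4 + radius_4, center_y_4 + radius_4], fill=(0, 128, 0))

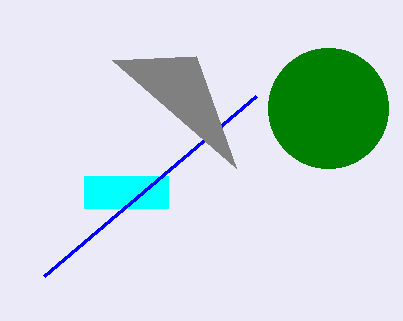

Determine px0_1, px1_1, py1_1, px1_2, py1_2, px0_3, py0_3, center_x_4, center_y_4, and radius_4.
px0_1 = 84; px1_1 = 168; py1_1 = 208; px1_2 = 256; py1_2 = 96; px0_3 = 196; py0_3 = 56; center_x_4 = 328; center_y_4 = 108; radius_4 = 60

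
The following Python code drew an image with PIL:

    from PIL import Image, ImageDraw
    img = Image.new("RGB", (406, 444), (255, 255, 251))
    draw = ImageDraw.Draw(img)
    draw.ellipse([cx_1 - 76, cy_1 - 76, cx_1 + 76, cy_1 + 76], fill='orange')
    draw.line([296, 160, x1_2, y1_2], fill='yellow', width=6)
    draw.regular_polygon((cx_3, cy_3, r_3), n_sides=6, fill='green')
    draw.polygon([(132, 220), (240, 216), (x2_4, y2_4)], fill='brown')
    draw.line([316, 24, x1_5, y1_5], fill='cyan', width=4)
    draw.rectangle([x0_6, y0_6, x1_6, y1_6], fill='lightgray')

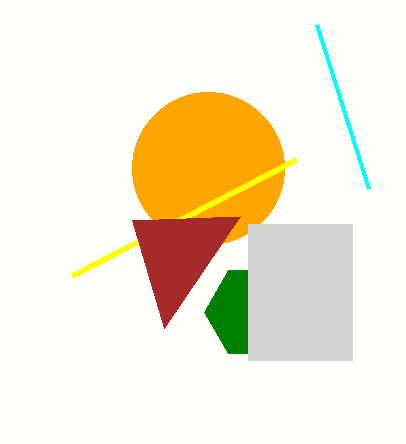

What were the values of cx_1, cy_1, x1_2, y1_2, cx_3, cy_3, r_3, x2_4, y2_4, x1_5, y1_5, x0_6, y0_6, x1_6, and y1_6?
cx_1 = 208
cy_1 = 168
x1_2 = 72
y1_2 = 276
cx_3 = 252
cy_3 = 312
r_3 = 48
x2_4 = 164
y2_4 = 328
x1_5 = 368
y1_5 = 188
x0_6 = 248
y0_6 = 224
x1_6 = 352
y1_6 = 360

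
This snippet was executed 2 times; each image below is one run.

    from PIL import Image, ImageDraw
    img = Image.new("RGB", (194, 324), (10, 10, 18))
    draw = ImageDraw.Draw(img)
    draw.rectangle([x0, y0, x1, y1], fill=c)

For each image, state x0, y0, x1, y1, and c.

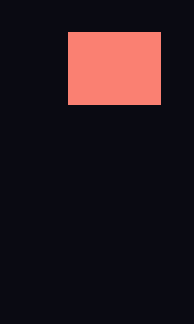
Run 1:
x0 = 68; y0 = 32; x1 = 160; y1 = 104; c = 'salmon'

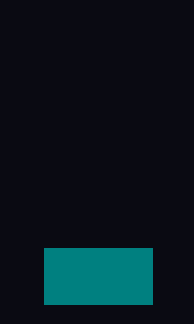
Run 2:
x0 = 44
y0 = 248
x1 = 152
y1 = 304
c = 'teal'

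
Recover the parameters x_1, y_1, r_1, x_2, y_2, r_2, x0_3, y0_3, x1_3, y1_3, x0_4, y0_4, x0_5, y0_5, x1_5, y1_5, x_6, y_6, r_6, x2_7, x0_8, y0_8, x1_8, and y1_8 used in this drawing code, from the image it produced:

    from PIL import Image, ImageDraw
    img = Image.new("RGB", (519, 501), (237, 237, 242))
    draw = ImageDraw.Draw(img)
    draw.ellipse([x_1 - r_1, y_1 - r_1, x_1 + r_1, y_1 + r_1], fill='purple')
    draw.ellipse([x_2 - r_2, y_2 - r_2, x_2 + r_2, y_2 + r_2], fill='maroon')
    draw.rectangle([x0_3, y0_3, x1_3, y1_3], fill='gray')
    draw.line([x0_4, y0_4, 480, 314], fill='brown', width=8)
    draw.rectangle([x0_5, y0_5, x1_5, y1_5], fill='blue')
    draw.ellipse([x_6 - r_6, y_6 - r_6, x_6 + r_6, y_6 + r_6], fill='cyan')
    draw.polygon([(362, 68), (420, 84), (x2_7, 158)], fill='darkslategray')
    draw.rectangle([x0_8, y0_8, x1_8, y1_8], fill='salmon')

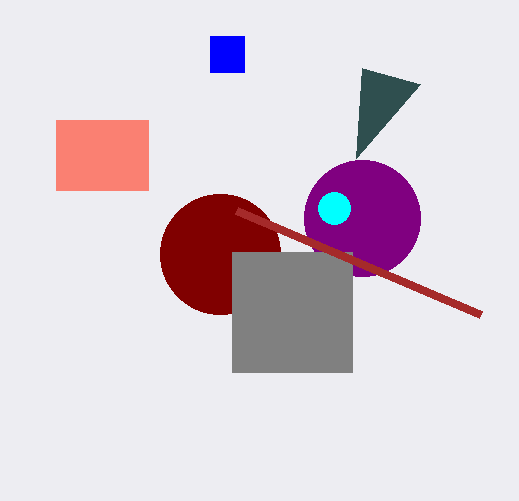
x_1 = 362; y_1 = 218; r_1 = 58; x_2 = 220; y_2 = 254; r_2 = 60; x0_3 = 232; y0_3 = 252; x1_3 = 352; y1_3 = 372; x0_4 = 236; y0_4 = 210; x0_5 = 210; y0_5 = 36; x1_5 = 244; y1_5 = 72; x_6 = 334; y_6 = 208; r_6 = 16; x2_7 = 356; x0_8 = 56; y0_8 = 120; x1_8 = 148; y1_8 = 190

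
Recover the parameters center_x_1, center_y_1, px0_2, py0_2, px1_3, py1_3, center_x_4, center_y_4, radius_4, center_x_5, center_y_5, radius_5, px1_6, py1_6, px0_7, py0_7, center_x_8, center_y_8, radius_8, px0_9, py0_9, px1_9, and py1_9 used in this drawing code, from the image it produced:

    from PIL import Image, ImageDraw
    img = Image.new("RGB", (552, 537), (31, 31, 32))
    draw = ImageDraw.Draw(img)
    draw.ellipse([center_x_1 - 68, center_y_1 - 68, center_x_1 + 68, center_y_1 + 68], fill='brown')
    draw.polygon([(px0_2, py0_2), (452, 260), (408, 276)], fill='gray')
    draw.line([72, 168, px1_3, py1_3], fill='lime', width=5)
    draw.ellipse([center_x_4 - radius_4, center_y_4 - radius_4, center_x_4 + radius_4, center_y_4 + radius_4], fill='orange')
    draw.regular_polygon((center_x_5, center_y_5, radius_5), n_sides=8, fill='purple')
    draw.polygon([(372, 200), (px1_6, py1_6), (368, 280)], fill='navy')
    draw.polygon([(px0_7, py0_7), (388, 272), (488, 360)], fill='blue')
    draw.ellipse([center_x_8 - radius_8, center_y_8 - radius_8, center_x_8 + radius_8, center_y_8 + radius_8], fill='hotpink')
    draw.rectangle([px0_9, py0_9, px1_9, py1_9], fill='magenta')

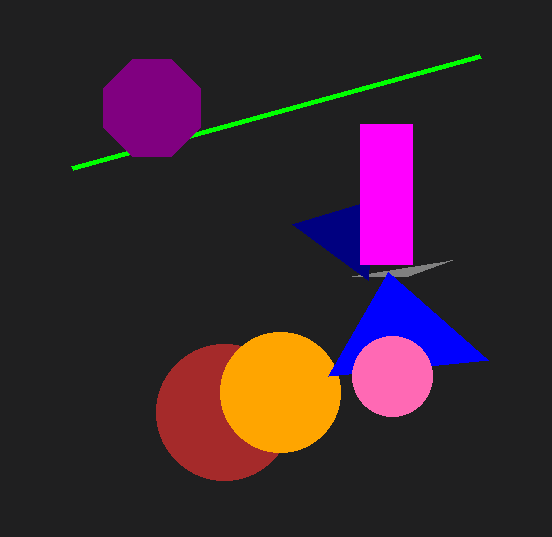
center_x_1 = 224
center_y_1 = 412
px0_2 = 352
py0_2 = 276
px1_3 = 480
py1_3 = 56
center_x_4 = 280
center_y_4 = 392
radius_4 = 60
center_x_5 = 152
center_y_5 = 108
radius_5 = 52
px1_6 = 292
py1_6 = 224
px0_7 = 328
py0_7 = 376
center_x_8 = 392
center_y_8 = 376
radius_8 = 40
px0_9 = 360
py0_9 = 124
px1_9 = 412
py1_9 = 264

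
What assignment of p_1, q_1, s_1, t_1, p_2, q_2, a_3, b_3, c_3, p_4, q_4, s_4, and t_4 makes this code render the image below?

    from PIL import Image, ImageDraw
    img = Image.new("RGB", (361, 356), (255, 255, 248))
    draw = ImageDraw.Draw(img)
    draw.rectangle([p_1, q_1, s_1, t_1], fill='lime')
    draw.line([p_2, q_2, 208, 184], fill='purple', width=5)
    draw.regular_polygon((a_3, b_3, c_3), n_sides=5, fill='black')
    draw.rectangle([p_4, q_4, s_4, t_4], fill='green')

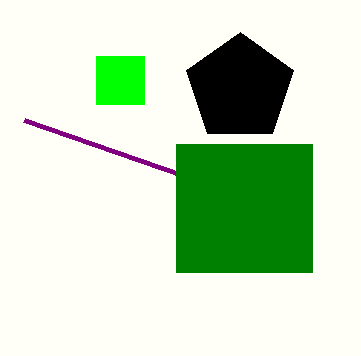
p_1 = 96; q_1 = 56; s_1 = 144; t_1 = 104; p_2 = 24; q_2 = 120; a_3 = 240; b_3 = 88; c_3 = 56; p_4 = 176; q_4 = 144; s_4 = 312; t_4 = 272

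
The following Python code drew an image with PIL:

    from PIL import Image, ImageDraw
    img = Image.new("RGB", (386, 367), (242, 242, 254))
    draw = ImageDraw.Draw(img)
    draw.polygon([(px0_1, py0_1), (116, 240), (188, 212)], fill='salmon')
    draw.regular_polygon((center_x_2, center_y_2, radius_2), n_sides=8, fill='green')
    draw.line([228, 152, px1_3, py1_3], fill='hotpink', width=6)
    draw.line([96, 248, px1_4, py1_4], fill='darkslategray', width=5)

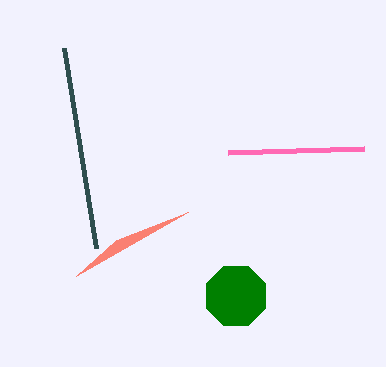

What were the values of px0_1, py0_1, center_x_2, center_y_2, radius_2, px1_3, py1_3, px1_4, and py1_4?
px0_1 = 76; py0_1 = 276; center_x_2 = 236; center_y_2 = 296; radius_2 = 32; px1_3 = 364; py1_3 = 148; px1_4 = 64; py1_4 = 48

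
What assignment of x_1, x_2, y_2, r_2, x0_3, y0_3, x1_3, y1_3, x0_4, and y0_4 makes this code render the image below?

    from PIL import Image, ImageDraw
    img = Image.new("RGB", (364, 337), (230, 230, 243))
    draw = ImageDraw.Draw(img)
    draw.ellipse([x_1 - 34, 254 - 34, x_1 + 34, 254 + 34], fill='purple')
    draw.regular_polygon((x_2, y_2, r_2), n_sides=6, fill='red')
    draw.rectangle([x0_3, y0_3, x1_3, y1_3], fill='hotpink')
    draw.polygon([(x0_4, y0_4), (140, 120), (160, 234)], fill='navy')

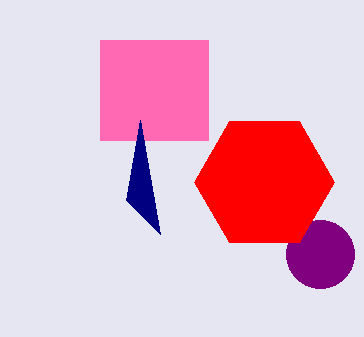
x_1 = 320, x_2 = 264, y_2 = 182, r_2 = 70, x0_3 = 100, y0_3 = 40, x1_3 = 208, y1_3 = 140, x0_4 = 126, y0_4 = 200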